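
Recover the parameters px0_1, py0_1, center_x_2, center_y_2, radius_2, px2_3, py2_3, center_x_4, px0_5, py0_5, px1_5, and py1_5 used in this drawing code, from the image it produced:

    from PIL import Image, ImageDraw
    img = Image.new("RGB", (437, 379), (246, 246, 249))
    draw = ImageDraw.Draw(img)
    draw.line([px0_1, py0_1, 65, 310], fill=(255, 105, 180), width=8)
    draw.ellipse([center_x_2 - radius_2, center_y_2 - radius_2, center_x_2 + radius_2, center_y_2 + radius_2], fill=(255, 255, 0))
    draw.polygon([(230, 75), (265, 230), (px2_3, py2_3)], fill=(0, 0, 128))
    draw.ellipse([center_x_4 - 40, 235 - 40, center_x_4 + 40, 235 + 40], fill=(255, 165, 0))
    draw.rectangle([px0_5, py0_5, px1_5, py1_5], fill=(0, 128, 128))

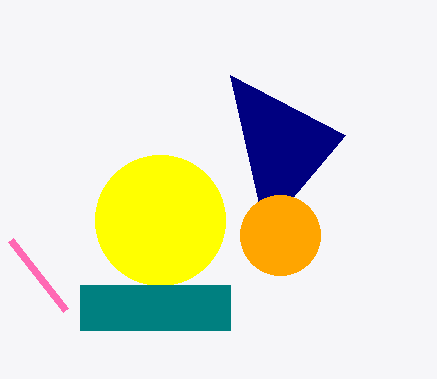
px0_1 = 10; py0_1 = 240; center_x_2 = 160; center_y_2 = 220; radius_2 = 65; px2_3 = 345; py2_3 = 135; center_x_4 = 280; px0_5 = 80; py0_5 = 285; px1_5 = 230; py1_5 = 330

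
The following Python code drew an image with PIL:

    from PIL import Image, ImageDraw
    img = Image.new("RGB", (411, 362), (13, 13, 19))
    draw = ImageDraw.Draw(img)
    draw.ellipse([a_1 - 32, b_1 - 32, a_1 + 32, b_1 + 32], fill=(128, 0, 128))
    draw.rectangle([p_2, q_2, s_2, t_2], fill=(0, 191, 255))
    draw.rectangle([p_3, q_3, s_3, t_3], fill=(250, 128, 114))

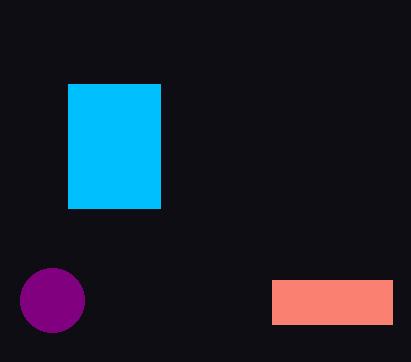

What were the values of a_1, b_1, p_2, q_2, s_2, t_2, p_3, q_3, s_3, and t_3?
a_1 = 52, b_1 = 300, p_2 = 68, q_2 = 84, s_2 = 160, t_2 = 208, p_3 = 272, q_3 = 280, s_3 = 392, t_3 = 324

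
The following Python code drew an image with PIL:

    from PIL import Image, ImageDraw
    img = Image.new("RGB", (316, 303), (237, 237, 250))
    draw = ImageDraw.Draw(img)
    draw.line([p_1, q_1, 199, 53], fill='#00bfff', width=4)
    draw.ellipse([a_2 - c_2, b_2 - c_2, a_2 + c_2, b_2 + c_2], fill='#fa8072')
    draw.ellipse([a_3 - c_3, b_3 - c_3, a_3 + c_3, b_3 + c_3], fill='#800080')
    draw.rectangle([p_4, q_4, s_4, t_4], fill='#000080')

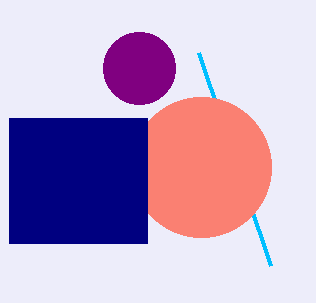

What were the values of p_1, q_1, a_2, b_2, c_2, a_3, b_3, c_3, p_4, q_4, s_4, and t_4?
p_1 = 271, q_1 = 266, a_2 = 201, b_2 = 167, c_2 = 70, a_3 = 139, b_3 = 68, c_3 = 36, p_4 = 9, q_4 = 118, s_4 = 147, t_4 = 243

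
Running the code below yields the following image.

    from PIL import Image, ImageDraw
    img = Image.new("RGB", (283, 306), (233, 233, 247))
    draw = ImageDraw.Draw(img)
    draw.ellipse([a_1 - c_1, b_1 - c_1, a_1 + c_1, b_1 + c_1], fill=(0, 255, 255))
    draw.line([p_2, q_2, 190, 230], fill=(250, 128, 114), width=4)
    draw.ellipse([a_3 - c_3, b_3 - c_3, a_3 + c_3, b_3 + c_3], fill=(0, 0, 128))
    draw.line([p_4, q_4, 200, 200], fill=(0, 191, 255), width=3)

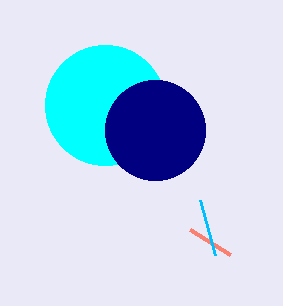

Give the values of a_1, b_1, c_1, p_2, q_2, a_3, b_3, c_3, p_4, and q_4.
a_1 = 105; b_1 = 105; c_1 = 60; p_2 = 230; q_2 = 255; a_3 = 155; b_3 = 130; c_3 = 50; p_4 = 215; q_4 = 255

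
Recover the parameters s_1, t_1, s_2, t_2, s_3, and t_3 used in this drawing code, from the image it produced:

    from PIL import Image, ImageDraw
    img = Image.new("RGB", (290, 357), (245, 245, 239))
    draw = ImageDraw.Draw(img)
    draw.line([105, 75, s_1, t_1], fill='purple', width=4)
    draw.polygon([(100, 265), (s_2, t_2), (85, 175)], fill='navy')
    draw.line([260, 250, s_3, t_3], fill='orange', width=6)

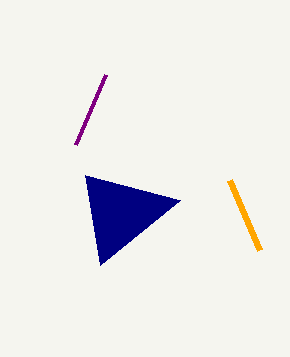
s_1 = 75; t_1 = 145; s_2 = 180; t_2 = 200; s_3 = 230; t_3 = 180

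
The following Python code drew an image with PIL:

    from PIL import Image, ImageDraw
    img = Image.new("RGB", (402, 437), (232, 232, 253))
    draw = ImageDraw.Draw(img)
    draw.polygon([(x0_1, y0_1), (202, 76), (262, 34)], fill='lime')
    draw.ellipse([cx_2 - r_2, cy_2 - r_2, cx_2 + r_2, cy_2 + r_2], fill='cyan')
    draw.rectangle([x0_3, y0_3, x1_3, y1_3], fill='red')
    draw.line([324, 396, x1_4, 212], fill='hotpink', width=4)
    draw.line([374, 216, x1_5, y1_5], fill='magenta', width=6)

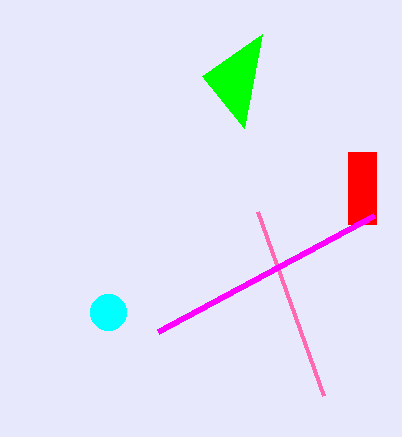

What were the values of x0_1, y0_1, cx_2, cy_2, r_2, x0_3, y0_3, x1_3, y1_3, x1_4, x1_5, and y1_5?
x0_1 = 244
y0_1 = 128
cx_2 = 108
cy_2 = 312
r_2 = 18
x0_3 = 348
y0_3 = 152
x1_3 = 376
y1_3 = 224
x1_4 = 258
x1_5 = 158
y1_5 = 332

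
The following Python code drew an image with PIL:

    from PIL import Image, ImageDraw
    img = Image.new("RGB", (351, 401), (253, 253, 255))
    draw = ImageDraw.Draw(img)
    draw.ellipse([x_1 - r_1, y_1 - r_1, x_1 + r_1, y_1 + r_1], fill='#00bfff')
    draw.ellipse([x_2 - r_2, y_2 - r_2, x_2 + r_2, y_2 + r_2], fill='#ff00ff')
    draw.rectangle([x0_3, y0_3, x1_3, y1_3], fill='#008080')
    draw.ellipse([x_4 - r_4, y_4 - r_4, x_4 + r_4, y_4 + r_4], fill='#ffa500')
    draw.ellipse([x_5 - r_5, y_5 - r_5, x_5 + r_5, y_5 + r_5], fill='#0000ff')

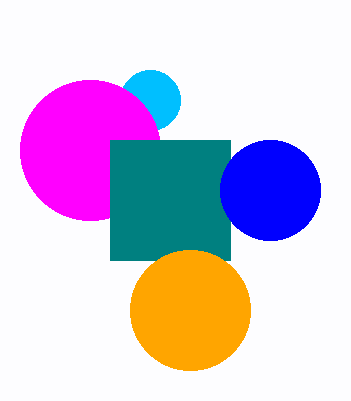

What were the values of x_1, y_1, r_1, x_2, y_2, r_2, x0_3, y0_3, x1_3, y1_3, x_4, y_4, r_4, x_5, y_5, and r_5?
x_1 = 150
y_1 = 100
r_1 = 30
x_2 = 90
y_2 = 150
r_2 = 70
x0_3 = 110
y0_3 = 140
x1_3 = 230
y1_3 = 260
x_4 = 190
y_4 = 310
r_4 = 60
x_5 = 270
y_5 = 190
r_5 = 50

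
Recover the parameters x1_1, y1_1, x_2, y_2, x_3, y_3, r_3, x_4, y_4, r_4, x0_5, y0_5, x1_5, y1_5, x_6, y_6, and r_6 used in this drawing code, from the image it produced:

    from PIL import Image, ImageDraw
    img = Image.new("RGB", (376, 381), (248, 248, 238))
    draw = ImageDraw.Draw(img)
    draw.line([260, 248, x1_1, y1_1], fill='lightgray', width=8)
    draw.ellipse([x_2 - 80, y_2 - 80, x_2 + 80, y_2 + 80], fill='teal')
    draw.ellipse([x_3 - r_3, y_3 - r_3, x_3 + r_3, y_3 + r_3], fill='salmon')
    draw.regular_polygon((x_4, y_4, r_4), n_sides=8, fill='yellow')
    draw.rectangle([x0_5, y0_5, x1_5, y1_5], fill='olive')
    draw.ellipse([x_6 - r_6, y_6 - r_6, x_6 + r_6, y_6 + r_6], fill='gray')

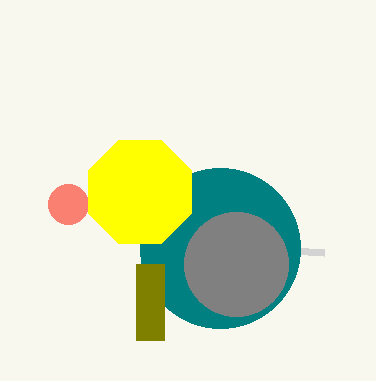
x1_1 = 324
y1_1 = 252
x_2 = 220
y_2 = 248
x_3 = 68
y_3 = 204
r_3 = 20
x_4 = 140
y_4 = 192
r_4 = 56
x0_5 = 136
y0_5 = 264
x1_5 = 164
y1_5 = 340
x_6 = 236
y_6 = 264
r_6 = 52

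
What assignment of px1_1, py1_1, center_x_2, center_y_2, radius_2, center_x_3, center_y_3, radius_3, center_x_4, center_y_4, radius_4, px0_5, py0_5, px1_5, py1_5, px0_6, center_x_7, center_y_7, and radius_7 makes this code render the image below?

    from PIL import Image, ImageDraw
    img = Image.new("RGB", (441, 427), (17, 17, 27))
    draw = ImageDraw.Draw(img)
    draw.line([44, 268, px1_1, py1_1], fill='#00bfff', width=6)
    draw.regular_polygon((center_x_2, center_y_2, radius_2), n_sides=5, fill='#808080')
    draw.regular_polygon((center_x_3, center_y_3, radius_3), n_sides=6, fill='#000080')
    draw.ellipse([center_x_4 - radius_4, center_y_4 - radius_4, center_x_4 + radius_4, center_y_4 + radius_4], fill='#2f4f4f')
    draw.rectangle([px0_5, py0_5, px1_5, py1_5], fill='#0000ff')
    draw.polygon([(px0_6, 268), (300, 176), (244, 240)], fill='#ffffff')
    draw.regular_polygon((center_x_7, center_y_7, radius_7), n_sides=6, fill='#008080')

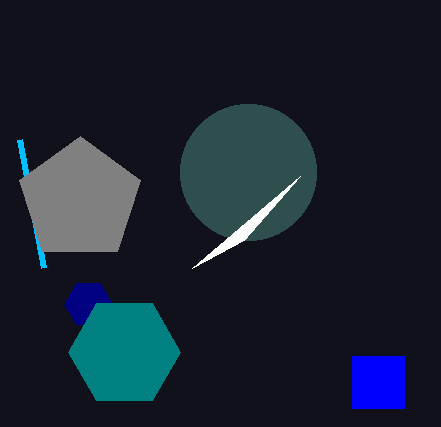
px1_1 = 20, py1_1 = 140, center_x_2 = 80, center_y_2 = 200, radius_2 = 64, center_x_3 = 88, center_y_3 = 304, radius_3 = 24, center_x_4 = 248, center_y_4 = 172, radius_4 = 68, px0_5 = 352, py0_5 = 356, px1_5 = 404, py1_5 = 408, px0_6 = 192, center_x_7 = 124, center_y_7 = 352, radius_7 = 56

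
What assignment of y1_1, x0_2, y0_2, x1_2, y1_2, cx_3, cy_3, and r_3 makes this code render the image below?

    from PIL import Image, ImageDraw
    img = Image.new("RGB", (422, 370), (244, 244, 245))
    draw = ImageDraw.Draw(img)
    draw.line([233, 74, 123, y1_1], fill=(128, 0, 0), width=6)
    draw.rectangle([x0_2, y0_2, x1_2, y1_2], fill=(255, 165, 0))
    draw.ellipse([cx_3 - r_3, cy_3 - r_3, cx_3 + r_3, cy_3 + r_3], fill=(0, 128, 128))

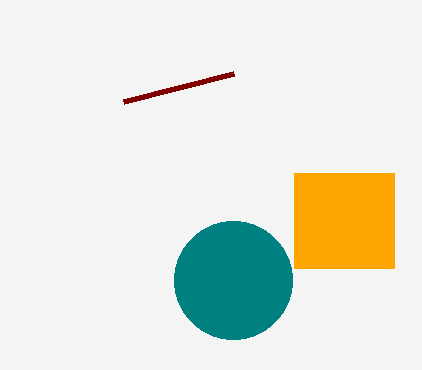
y1_1 = 102
x0_2 = 294
y0_2 = 173
x1_2 = 394
y1_2 = 268
cx_3 = 233
cy_3 = 280
r_3 = 59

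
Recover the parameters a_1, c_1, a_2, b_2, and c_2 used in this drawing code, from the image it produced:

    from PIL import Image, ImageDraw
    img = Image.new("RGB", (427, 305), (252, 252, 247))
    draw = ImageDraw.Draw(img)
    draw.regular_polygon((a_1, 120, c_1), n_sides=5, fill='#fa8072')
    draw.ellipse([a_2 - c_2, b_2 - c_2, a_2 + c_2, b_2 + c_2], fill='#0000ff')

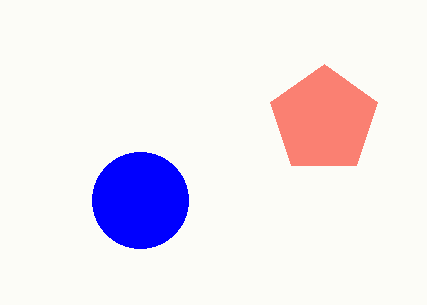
a_1 = 324
c_1 = 56
a_2 = 140
b_2 = 200
c_2 = 48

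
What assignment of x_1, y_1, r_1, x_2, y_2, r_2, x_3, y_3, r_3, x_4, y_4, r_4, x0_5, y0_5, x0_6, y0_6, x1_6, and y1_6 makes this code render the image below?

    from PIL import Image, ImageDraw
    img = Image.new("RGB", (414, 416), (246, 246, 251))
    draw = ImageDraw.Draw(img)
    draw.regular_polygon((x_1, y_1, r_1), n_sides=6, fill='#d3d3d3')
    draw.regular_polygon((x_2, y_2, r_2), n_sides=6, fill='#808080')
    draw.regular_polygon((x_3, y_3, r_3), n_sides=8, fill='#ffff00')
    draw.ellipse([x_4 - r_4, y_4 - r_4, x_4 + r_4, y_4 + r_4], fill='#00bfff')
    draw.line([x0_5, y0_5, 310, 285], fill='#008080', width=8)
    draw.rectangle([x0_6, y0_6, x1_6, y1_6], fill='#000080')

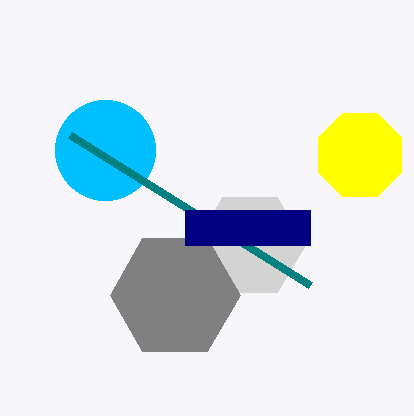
x_1 = 250
y_1 = 245
r_1 = 55
x_2 = 175
y_2 = 295
r_2 = 65
x_3 = 360
y_3 = 155
r_3 = 45
x_4 = 105
y_4 = 150
r_4 = 50
x0_5 = 70
y0_5 = 135
x0_6 = 185
y0_6 = 210
x1_6 = 310
y1_6 = 245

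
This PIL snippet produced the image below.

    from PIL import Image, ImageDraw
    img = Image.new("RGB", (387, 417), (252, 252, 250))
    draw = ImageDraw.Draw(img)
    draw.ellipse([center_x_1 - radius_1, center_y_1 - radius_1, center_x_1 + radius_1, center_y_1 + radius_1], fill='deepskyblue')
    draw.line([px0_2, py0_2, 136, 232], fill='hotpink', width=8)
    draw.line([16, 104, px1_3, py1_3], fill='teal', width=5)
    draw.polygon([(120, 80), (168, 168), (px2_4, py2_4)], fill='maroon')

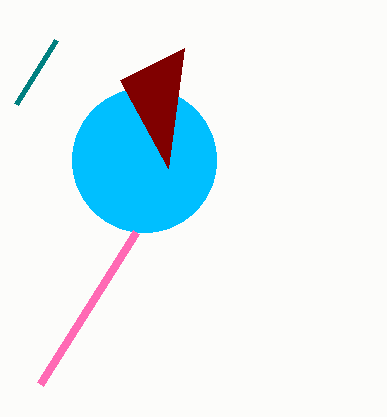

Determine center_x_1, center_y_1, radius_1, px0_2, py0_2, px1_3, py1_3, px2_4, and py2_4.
center_x_1 = 144; center_y_1 = 160; radius_1 = 72; px0_2 = 40; py0_2 = 384; px1_3 = 56; py1_3 = 40; px2_4 = 184; py2_4 = 48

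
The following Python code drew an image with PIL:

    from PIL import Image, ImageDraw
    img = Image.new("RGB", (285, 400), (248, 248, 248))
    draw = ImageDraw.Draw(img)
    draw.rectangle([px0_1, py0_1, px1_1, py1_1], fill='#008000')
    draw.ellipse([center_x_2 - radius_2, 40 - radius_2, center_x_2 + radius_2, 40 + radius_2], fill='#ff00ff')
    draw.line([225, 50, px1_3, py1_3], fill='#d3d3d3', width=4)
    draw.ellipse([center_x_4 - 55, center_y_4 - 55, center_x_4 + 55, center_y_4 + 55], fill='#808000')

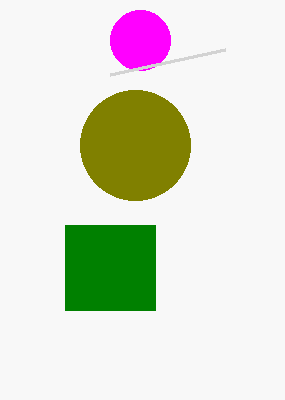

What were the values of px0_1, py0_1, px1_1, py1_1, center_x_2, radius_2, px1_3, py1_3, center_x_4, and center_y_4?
px0_1 = 65
py0_1 = 225
px1_1 = 155
py1_1 = 310
center_x_2 = 140
radius_2 = 30
px1_3 = 110
py1_3 = 75
center_x_4 = 135
center_y_4 = 145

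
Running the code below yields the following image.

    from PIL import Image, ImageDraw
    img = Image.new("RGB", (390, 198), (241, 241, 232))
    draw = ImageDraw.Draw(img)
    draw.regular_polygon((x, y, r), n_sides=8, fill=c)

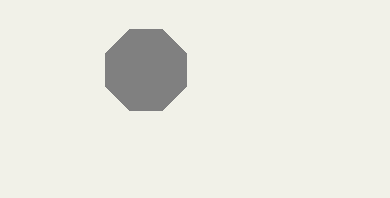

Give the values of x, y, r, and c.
x = 146, y = 70, r = 44, c = 'gray'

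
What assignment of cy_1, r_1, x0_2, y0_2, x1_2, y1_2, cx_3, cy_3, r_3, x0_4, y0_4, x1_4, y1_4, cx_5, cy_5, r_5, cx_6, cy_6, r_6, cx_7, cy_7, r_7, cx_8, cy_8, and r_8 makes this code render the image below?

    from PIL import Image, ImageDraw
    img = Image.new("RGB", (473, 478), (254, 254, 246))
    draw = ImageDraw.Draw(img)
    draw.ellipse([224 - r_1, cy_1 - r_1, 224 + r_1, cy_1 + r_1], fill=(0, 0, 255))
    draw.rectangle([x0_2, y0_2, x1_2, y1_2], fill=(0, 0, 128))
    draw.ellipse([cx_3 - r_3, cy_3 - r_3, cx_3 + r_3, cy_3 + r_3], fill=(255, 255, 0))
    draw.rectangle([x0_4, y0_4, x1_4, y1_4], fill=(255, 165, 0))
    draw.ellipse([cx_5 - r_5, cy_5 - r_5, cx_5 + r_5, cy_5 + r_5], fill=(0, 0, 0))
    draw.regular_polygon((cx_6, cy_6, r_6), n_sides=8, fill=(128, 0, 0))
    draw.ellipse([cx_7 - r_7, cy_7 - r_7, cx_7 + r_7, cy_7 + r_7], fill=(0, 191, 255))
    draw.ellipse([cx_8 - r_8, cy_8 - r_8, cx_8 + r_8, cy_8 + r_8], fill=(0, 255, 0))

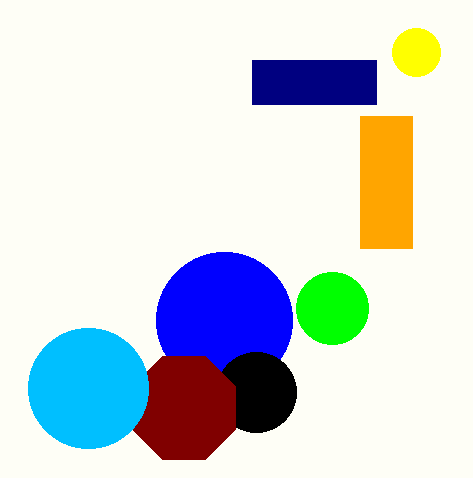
cy_1 = 320; r_1 = 68; x0_2 = 252; y0_2 = 60; x1_2 = 376; y1_2 = 104; cx_3 = 416; cy_3 = 52; r_3 = 24; x0_4 = 360; y0_4 = 116; x1_4 = 412; y1_4 = 248; cx_5 = 256; cy_5 = 392; r_5 = 40; cx_6 = 184; cy_6 = 408; r_6 = 56; cx_7 = 88; cy_7 = 388; r_7 = 60; cx_8 = 332; cy_8 = 308; r_8 = 36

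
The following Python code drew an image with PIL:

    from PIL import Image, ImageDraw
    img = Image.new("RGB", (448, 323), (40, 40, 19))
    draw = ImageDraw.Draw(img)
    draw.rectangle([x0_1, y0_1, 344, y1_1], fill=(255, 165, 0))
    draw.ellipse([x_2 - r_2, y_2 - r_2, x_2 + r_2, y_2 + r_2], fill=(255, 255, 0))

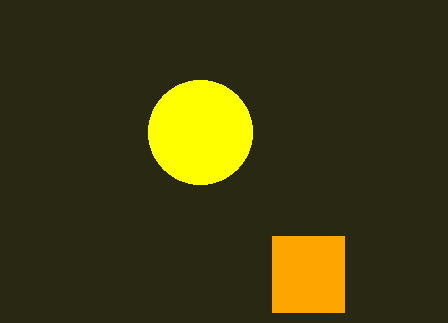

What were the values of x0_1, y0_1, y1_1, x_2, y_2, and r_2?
x0_1 = 272; y0_1 = 236; y1_1 = 312; x_2 = 200; y_2 = 132; r_2 = 52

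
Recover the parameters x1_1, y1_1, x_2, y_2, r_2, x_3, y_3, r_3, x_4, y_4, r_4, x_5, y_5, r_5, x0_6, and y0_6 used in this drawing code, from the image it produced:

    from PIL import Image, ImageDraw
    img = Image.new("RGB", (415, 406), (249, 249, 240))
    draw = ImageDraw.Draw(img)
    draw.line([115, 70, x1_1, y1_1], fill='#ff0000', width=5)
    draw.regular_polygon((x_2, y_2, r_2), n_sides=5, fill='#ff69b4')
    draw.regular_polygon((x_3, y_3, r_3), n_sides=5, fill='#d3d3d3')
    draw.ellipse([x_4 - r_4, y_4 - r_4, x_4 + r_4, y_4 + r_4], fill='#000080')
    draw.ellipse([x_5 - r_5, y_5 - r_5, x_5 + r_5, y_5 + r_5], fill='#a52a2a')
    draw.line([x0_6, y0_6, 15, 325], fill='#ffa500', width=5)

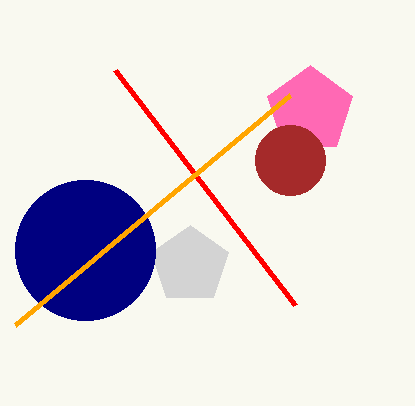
x1_1 = 295, y1_1 = 305, x_2 = 310, y_2 = 110, r_2 = 45, x_3 = 190, y_3 = 265, r_3 = 40, x_4 = 85, y_4 = 250, r_4 = 70, x_5 = 290, y_5 = 160, r_5 = 35, x0_6 = 290, y0_6 = 95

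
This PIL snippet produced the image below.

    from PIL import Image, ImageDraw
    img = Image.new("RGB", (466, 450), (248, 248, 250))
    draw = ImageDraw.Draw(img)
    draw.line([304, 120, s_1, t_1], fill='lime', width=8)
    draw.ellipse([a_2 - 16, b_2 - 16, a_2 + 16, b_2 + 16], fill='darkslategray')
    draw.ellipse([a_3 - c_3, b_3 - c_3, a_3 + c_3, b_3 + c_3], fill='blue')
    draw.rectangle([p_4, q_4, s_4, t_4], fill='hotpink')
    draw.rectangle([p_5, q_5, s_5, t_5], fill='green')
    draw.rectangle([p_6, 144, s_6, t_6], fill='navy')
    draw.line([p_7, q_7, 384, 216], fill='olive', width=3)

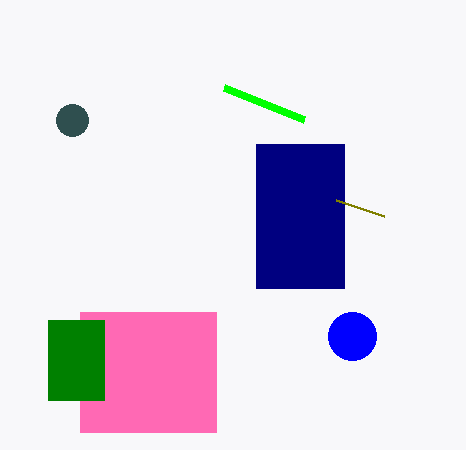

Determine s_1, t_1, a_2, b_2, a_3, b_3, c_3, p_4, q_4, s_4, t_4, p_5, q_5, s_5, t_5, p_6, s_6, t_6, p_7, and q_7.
s_1 = 224; t_1 = 88; a_2 = 72; b_2 = 120; a_3 = 352; b_3 = 336; c_3 = 24; p_4 = 80; q_4 = 312; s_4 = 216; t_4 = 432; p_5 = 48; q_5 = 320; s_5 = 104; t_5 = 400; p_6 = 256; s_6 = 344; t_6 = 288; p_7 = 336; q_7 = 200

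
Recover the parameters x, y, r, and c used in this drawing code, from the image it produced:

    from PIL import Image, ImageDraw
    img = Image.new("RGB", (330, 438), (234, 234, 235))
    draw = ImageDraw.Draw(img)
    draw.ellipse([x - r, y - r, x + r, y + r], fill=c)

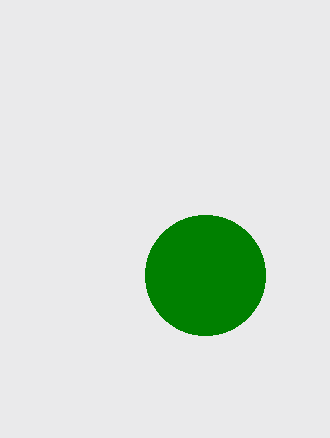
x = 205, y = 275, r = 60, c = 'green'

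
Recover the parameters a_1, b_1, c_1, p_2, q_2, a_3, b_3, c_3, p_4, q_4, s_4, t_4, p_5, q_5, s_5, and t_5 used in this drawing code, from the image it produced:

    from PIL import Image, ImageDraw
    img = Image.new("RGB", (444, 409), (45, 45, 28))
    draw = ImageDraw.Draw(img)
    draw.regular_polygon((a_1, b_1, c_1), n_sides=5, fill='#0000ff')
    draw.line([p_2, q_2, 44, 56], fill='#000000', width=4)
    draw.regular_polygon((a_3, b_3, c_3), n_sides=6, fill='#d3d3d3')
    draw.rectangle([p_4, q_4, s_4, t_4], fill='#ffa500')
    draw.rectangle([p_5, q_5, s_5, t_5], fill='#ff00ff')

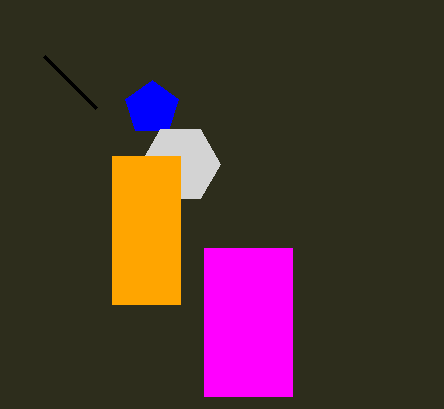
a_1 = 152; b_1 = 108; c_1 = 28; p_2 = 96; q_2 = 108; a_3 = 180; b_3 = 164; c_3 = 40; p_4 = 112; q_4 = 156; s_4 = 180; t_4 = 304; p_5 = 204; q_5 = 248; s_5 = 292; t_5 = 396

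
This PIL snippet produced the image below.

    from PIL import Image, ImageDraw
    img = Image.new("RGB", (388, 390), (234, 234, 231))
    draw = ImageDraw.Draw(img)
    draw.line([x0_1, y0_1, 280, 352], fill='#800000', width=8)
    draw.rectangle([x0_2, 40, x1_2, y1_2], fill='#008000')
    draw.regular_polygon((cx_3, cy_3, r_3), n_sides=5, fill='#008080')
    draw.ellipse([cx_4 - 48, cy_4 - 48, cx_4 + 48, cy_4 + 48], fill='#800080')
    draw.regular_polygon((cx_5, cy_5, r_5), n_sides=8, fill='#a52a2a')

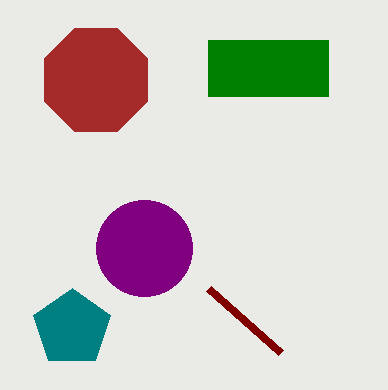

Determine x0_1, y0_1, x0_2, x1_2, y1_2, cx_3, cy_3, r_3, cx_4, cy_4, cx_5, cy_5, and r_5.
x0_1 = 208; y0_1 = 288; x0_2 = 208; x1_2 = 328; y1_2 = 96; cx_3 = 72; cy_3 = 328; r_3 = 40; cx_4 = 144; cy_4 = 248; cx_5 = 96; cy_5 = 80; r_5 = 56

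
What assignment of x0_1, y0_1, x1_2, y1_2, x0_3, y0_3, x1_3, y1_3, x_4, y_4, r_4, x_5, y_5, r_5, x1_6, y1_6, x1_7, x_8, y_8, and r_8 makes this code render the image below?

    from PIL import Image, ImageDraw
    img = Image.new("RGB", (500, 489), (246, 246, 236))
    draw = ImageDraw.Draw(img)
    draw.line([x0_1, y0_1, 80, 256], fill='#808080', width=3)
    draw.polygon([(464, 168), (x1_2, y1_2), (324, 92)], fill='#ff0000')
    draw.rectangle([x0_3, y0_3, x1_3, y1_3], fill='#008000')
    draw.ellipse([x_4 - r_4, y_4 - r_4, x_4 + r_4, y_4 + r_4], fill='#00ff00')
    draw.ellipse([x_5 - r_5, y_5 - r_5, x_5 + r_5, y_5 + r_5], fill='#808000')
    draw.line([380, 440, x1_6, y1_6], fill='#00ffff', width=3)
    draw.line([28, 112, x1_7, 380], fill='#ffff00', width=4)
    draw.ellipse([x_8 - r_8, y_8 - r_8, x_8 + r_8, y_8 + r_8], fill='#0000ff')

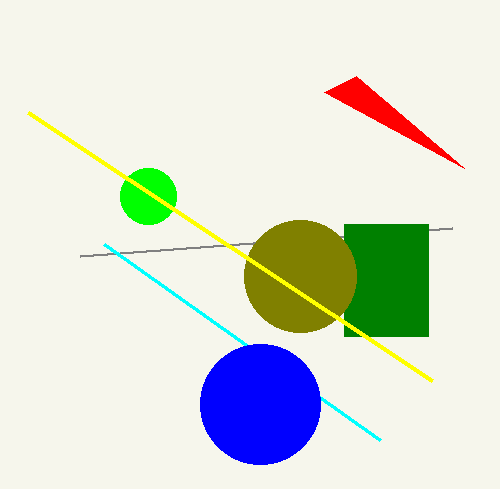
x0_1 = 452; y0_1 = 228; x1_2 = 356; y1_2 = 76; x0_3 = 344; y0_3 = 224; x1_3 = 428; y1_3 = 336; x_4 = 148; y_4 = 196; r_4 = 28; x_5 = 300; y_5 = 276; r_5 = 56; x1_6 = 104; y1_6 = 244; x1_7 = 432; x_8 = 260; y_8 = 404; r_8 = 60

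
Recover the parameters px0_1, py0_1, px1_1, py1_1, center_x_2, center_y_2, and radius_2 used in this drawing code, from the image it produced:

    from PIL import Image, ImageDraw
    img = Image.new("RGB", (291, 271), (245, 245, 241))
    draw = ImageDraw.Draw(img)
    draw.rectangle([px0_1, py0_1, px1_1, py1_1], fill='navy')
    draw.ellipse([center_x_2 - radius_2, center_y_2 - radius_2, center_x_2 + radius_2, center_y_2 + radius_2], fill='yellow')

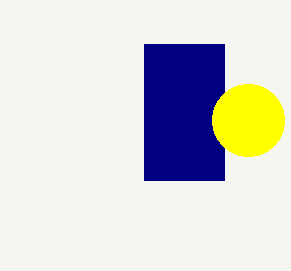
px0_1 = 144
py0_1 = 44
px1_1 = 224
py1_1 = 180
center_x_2 = 248
center_y_2 = 120
radius_2 = 36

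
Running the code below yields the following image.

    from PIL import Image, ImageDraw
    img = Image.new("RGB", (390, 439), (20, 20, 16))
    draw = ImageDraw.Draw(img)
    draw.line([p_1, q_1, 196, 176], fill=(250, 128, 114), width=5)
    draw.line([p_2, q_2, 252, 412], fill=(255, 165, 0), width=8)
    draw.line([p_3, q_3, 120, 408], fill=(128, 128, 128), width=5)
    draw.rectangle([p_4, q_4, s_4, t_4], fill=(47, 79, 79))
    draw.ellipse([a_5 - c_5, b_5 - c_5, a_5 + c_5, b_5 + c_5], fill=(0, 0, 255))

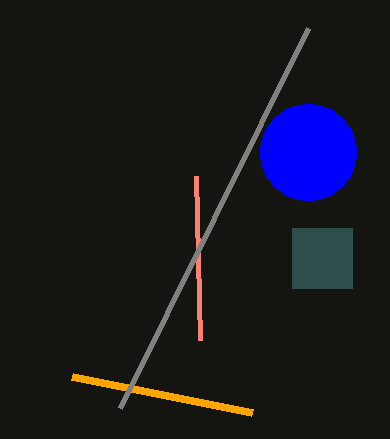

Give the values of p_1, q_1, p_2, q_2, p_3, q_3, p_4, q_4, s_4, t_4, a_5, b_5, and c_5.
p_1 = 200
q_1 = 340
p_2 = 72
q_2 = 376
p_3 = 308
q_3 = 28
p_4 = 292
q_4 = 228
s_4 = 352
t_4 = 288
a_5 = 308
b_5 = 152
c_5 = 48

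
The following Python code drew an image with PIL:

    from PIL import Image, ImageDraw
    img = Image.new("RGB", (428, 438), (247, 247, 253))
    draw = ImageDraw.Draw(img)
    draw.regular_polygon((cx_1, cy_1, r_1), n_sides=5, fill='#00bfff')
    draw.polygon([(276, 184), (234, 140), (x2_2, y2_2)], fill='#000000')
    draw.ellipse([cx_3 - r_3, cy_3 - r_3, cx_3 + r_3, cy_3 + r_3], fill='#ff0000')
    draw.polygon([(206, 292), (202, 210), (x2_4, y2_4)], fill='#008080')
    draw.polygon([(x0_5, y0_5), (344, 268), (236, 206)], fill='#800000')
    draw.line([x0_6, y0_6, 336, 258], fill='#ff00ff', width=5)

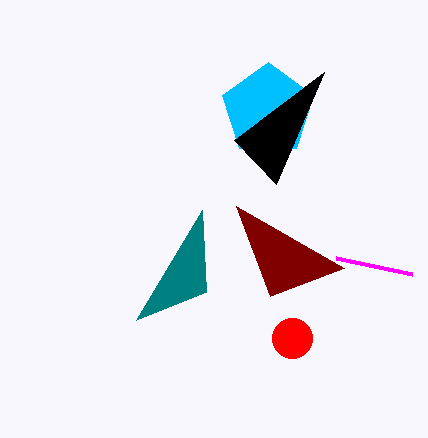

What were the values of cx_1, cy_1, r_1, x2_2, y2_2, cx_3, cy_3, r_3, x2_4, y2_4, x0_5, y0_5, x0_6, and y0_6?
cx_1 = 268, cy_1 = 110, r_1 = 48, x2_2 = 324, y2_2 = 72, cx_3 = 292, cy_3 = 338, r_3 = 20, x2_4 = 136, y2_4 = 320, x0_5 = 270, y0_5 = 296, x0_6 = 412, y0_6 = 274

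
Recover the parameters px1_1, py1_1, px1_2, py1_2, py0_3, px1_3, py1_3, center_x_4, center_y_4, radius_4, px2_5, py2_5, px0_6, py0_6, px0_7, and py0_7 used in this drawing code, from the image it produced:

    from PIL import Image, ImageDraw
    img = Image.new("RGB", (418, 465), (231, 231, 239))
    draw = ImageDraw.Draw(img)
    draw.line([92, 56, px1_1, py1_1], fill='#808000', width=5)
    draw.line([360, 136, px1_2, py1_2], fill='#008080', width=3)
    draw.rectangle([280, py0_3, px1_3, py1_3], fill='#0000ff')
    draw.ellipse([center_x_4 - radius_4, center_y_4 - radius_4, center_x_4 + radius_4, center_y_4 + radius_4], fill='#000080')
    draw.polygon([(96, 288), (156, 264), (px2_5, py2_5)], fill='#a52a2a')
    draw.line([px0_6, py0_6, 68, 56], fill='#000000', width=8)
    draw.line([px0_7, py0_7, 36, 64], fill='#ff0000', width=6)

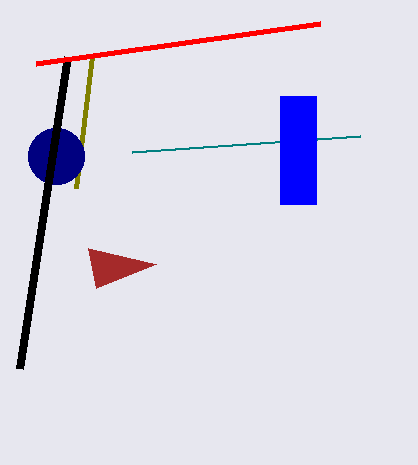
px1_1 = 76, py1_1 = 188, px1_2 = 132, py1_2 = 152, py0_3 = 96, px1_3 = 316, py1_3 = 204, center_x_4 = 56, center_y_4 = 156, radius_4 = 28, px2_5 = 88, py2_5 = 248, px0_6 = 20, py0_6 = 368, px0_7 = 320, py0_7 = 24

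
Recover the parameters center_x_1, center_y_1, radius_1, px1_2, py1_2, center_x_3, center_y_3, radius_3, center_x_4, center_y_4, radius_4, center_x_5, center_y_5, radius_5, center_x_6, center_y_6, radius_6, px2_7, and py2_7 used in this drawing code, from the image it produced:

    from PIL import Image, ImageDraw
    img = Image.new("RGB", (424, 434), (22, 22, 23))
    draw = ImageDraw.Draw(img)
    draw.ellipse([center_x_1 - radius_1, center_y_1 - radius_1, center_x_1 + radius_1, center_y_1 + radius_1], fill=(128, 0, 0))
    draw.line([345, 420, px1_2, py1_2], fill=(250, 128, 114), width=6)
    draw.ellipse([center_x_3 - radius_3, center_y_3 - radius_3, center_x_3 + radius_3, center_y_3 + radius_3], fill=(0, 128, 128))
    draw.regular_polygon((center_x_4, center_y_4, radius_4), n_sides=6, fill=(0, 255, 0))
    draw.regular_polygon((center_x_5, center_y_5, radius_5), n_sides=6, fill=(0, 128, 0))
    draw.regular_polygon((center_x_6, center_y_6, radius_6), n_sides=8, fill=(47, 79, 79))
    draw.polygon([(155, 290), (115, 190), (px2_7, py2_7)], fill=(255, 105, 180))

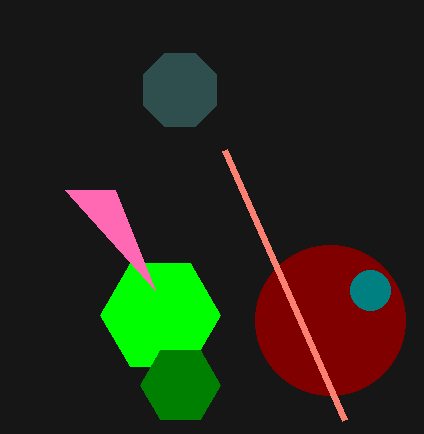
center_x_1 = 330, center_y_1 = 320, radius_1 = 75, px1_2 = 225, py1_2 = 150, center_x_3 = 370, center_y_3 = 290, radius_3 = 20, center_x_4 = 160, center_y_4 = 315, radius_4 = 60, center_x_5 = 180, center_y_5 = 385, radius_5 = 40, center_x_6 = 180, center_y_6 = 90, radius_6 = 40, px2_7 = 65, py2_7 = 190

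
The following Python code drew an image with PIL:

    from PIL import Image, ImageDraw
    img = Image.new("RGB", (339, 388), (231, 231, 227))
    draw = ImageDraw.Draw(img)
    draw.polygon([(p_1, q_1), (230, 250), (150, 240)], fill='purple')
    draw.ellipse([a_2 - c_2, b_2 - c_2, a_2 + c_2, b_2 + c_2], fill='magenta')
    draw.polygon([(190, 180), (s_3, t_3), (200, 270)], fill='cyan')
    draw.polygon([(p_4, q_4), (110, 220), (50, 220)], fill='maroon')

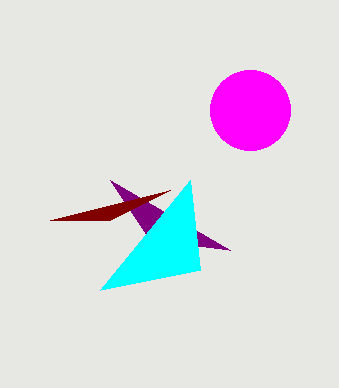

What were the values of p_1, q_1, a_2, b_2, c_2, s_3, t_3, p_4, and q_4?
p_1 = 110, q_1 = 180, a_2 = 250, b_2 = 110, c_2 = 40, s_3 = 100, t_3 = 290, p_4 = 170, q_4 = 190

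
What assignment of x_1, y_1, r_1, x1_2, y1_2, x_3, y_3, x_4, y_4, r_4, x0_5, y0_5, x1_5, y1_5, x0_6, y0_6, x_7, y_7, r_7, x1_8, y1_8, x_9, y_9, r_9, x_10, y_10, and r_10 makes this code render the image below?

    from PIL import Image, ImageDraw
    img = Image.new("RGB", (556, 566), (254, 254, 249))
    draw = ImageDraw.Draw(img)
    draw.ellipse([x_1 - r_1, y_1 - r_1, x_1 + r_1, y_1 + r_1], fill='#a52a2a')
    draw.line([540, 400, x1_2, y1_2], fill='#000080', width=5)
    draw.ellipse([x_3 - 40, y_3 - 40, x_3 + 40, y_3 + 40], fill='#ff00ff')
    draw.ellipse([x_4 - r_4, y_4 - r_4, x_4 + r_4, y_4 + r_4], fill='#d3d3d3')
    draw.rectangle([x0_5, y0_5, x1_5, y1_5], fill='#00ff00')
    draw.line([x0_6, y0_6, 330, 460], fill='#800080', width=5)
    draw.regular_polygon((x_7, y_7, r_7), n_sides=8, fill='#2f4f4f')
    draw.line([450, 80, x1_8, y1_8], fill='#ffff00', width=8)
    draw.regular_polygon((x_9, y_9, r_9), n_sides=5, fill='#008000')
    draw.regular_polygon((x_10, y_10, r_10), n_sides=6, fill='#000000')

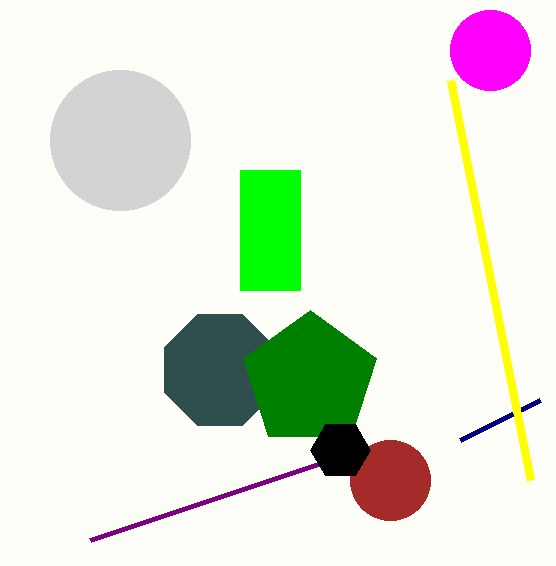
x_1 = 390
y_1 = 480
r_1 = 40
x1_2 = 460
y1_2 = 440
x_3 = 490
y_3 = 50
x_4 = 120
y_4 = 140
r_4 = 70
x0_5 = 240
y0_5 = 170
x1_5 = 300
y1_5 = 290
x0_6 = 90
y0_6 = 540
x_7 = 220
y_7 = 370
r_7 = 60
x1_8 = 530
y1_8 = 480
x_9 = 310
y_9 = 380
r_9 = 70
x_10 = 340
y_10 = 450
r_10 = 30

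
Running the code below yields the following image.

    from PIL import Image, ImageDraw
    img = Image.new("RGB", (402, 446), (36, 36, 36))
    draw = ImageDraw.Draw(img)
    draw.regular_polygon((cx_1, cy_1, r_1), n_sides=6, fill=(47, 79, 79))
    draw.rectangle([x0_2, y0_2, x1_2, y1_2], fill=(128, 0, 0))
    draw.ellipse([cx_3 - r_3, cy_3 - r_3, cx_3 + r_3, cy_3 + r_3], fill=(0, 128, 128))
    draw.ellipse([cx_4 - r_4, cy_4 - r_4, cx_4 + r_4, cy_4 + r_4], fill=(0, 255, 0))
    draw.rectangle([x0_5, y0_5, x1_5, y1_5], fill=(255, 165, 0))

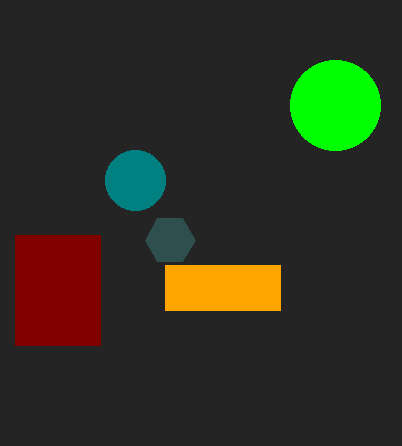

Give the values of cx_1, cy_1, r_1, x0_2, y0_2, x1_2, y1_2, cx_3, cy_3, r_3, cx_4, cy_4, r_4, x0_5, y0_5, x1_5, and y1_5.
cx_1 = 170
cy_1 = 240
r_1 = 25
x0_2 = 15
y0_2 = 235
x1_2 = 100
y1_2 = 345
cx_3 = 135
cy_3 = 180
r_3 = 30
cx_4 = 335
cy_4 = 105
r_4 = 45
x0_5 = 165
y0_5 = 265
x1_5 = 280
y1_5 = 310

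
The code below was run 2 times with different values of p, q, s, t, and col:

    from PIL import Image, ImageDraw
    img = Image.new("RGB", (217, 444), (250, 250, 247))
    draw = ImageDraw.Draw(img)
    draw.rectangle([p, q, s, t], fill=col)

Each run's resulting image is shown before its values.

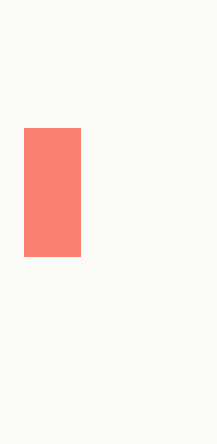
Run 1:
p = 24, q = 128, s = 80, t = 256, col = 'salmon'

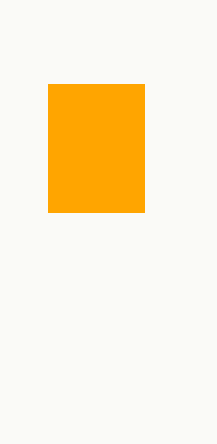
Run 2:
p = 48; q = 84; s = 144; t = 212; col = 'orange'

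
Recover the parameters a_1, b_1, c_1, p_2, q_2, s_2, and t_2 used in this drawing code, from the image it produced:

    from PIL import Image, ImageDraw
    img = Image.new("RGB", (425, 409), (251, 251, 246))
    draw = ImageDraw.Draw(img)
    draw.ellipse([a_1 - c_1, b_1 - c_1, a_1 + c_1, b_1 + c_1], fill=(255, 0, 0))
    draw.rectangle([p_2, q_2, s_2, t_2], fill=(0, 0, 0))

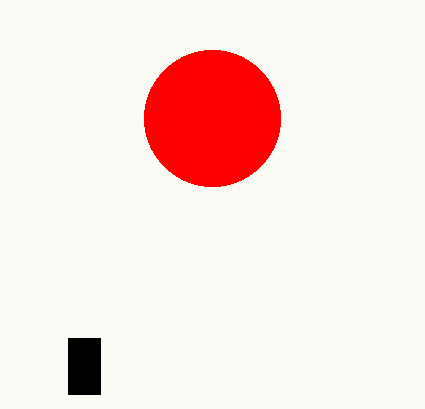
a_1 = 212; b_1 = 118; c_1 = 68; p_2 = 68; q_2 = 338; s_2 = 100; t_2 = 394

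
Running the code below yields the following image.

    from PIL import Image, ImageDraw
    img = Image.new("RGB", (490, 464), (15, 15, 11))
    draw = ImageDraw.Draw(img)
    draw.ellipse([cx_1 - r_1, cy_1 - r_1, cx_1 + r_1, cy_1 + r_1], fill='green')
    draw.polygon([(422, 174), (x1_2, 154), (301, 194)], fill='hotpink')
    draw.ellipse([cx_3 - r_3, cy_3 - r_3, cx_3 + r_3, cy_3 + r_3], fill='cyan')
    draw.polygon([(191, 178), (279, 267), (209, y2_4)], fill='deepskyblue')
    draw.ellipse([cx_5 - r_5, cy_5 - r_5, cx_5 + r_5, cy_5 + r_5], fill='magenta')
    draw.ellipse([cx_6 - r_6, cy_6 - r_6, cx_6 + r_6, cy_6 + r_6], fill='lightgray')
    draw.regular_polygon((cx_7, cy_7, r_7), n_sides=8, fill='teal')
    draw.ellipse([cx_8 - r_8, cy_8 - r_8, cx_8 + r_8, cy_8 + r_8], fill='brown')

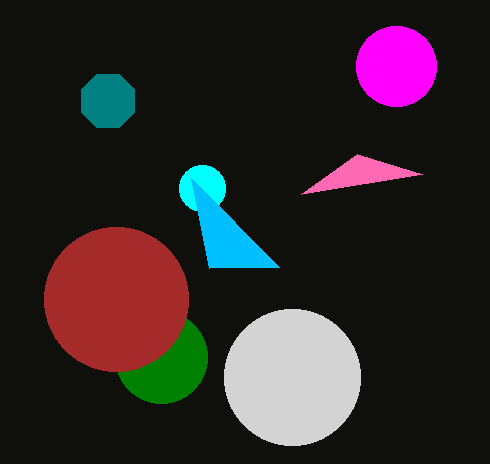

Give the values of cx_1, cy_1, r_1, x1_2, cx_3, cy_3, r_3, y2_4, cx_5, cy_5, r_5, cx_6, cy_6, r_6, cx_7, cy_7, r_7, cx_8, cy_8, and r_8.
cx_1 = 161, cy_1 = 357, r_1 = 46, x1_2 = 357, cx_3 = 202, cy_3 = 188, r_3 = 23, y2_4 = 268, cx_5 = 396, cy_5 = 66, r_5 = 40, cx_6 = 292, cy_6 = 377, r_6 = 68, cx_7 = 108, cy_7 = 101, r_7 = 29, cx_8 = 116, cy_8 = 299, r_8 = 72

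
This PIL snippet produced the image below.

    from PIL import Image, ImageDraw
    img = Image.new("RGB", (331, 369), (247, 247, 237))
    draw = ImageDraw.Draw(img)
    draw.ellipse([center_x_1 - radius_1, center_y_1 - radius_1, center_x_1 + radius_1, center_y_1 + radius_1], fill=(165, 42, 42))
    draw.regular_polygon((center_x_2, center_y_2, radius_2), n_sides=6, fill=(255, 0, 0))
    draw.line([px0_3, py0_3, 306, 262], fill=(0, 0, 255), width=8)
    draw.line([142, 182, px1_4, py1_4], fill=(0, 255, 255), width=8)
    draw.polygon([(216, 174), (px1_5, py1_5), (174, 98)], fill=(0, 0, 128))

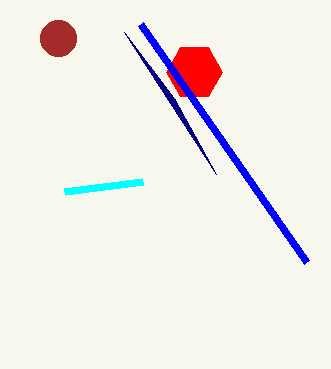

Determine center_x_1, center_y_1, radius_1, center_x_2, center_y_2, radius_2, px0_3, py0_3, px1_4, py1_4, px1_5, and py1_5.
center_x_1 = 58
center_y_1 = 38
radius_1 = 18
center_x_2 = 194
center_y_2 = 72
radius_2 = 28
px0_3 = 140
py0_3 = 24
px1_4 = 64
py1_4 = 192
px1_5 = 124
py1_5 = 32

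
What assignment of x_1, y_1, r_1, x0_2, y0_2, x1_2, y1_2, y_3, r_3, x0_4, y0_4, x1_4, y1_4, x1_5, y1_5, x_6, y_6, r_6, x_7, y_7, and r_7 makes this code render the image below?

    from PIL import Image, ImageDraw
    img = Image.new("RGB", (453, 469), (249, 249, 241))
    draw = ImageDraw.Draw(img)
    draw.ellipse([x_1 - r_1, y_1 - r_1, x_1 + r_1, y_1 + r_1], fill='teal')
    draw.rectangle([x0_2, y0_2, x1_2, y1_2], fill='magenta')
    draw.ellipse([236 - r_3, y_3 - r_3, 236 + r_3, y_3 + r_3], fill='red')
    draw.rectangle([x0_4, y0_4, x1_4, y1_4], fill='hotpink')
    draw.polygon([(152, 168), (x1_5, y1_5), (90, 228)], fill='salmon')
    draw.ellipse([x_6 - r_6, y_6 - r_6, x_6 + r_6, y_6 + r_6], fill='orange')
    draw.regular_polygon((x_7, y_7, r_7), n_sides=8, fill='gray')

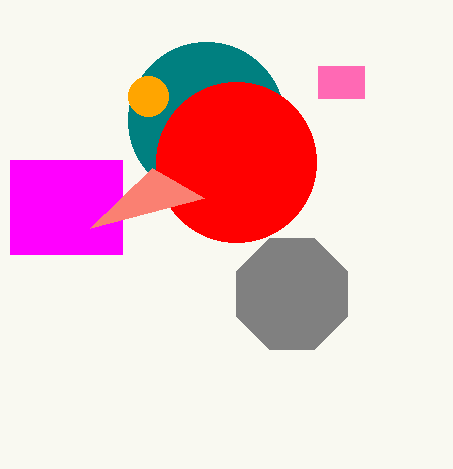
x_1 = 206, y_1 = 120, r_1 = 78, x0_2 = 10, y0_2 = 160, x1_2 = 122, y1_2 = 254, y_3 = 162, r_3 = 80, x0_4 = 318, y0_4 = 66, x1_4 = 364, y1_4 = 98, x1_5 = 204, y1_5 = 198, x_6 = 148, y_6 = 96, r_6 = 20, x_7 = 292, y_7 = 294, r_7 = 60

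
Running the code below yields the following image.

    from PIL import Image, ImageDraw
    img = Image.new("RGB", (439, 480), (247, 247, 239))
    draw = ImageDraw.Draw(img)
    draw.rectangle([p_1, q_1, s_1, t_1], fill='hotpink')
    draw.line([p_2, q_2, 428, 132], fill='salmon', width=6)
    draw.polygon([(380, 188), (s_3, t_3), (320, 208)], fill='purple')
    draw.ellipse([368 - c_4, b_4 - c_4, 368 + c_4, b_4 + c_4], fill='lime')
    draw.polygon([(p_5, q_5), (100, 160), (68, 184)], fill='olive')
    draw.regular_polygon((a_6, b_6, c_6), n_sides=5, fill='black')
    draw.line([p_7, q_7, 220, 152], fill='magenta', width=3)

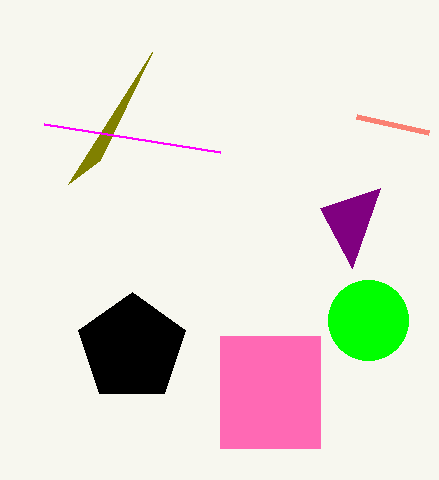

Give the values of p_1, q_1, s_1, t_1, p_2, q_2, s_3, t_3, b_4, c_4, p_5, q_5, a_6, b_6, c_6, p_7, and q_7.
p_1 = 220, q_1 = 336, s_1 = 320, t_1 = 448, p_2 = 356, q_2 = 116, s_3 = 352, t_3 = 268, b_4 = 320, c_4 = 40, p_5 = 152, q_5 = 52, a_6 = 132, b_6 = 348, c_6 = 56, p_7 = 44, q_7 = 124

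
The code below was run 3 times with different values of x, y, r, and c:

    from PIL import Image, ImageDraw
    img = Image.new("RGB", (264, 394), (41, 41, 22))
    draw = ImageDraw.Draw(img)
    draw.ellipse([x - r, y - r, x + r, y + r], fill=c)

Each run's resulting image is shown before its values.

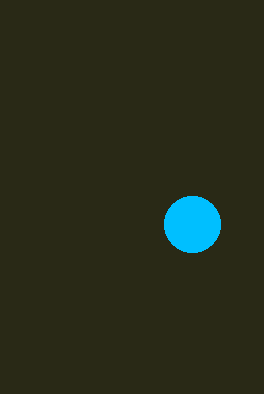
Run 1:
x = 192; y = 224; r = 28; c = 'deepskyblue'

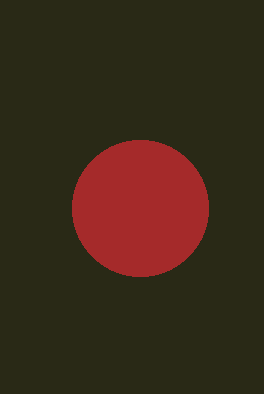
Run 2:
x = 140, y = 208, r = 68, c = 'brown'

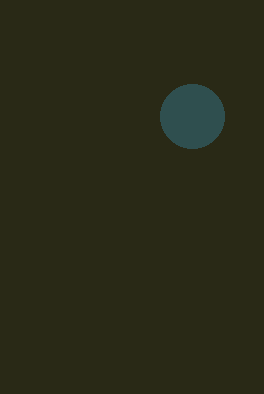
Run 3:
x = 192, y = 116, r = 32, c = 'darkslategray'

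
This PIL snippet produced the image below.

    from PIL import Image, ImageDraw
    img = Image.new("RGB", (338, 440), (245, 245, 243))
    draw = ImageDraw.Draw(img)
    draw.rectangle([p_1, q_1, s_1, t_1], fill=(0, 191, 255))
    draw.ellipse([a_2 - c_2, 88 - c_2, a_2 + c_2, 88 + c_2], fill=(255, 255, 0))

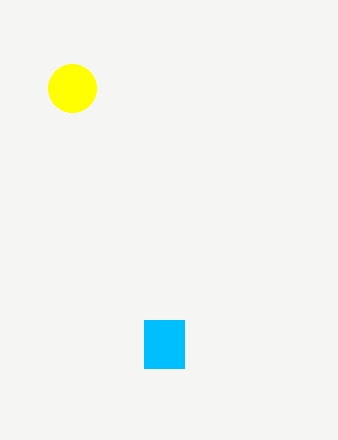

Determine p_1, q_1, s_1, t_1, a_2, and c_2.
p_1 = 144; q_1 = 320; s_1 = 184; t_1 = 368; a_2 = 72; c_2 = 24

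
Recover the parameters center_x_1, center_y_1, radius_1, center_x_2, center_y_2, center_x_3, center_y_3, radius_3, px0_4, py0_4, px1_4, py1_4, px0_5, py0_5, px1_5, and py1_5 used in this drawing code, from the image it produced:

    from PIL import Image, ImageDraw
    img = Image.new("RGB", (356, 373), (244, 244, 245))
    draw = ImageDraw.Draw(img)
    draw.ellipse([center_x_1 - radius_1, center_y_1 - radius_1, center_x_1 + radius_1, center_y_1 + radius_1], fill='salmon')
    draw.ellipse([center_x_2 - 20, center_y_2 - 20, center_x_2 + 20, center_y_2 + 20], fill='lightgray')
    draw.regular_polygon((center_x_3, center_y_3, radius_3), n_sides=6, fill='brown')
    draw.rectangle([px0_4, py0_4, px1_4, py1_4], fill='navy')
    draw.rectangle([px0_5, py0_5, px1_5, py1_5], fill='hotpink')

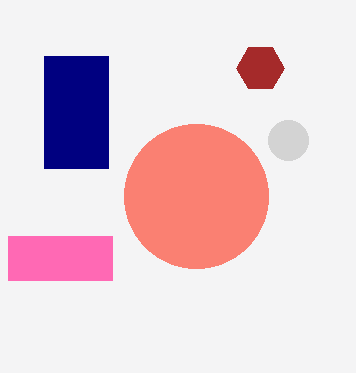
center_x_1 = 196
center_y_1 = 196
radius_1 = 72
center_x_2 = 288
center_y_2 = 140
center_x_3 = 260
center_y_3 = 68
radius_3 = 24
px0_4 = 44
py0_4 = 56
px1_4 = 108
py1_4 = 168
px0_5 = 8
py0_5 = 236
px1_5 = 112
py1_5 = 280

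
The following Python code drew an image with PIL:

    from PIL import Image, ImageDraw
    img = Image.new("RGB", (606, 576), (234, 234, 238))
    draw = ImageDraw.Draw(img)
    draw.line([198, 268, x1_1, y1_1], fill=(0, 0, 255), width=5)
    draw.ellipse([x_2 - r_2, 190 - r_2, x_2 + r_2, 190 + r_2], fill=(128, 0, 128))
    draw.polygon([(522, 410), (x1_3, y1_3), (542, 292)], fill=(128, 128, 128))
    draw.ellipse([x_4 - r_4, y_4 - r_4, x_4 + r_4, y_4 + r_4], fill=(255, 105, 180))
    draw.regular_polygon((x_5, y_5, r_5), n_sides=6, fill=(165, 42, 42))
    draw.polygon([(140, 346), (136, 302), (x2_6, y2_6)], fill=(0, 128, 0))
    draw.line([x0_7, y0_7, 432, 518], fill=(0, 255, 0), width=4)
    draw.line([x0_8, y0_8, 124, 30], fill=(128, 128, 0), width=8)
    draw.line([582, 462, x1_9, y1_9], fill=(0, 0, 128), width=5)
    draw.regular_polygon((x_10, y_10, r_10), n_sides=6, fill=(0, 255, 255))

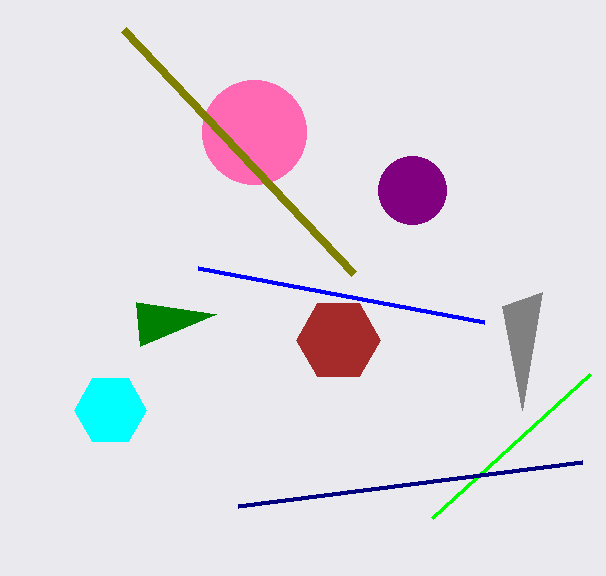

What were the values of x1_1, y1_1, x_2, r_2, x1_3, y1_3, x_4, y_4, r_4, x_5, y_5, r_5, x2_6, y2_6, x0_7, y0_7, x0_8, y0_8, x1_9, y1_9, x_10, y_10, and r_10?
x1_1 = 484, y1_1 = 322, x_2 = 412, r_2 = 34, x1_3 = 502, y1_3 = 306, x_4 = 254, y_4 = 132, r_4 = 52, x_5 = 338, y_5 = 340, r_5 = 42, x2_6 = 216, y2_6 = 314, x0_7 = 590, y0_7 = 374, x0_8 = 354, y0_8 = 274, x1_9 = 238, y1_9 = 506, x_10 = 110, y_10 = 410, r_10 = 36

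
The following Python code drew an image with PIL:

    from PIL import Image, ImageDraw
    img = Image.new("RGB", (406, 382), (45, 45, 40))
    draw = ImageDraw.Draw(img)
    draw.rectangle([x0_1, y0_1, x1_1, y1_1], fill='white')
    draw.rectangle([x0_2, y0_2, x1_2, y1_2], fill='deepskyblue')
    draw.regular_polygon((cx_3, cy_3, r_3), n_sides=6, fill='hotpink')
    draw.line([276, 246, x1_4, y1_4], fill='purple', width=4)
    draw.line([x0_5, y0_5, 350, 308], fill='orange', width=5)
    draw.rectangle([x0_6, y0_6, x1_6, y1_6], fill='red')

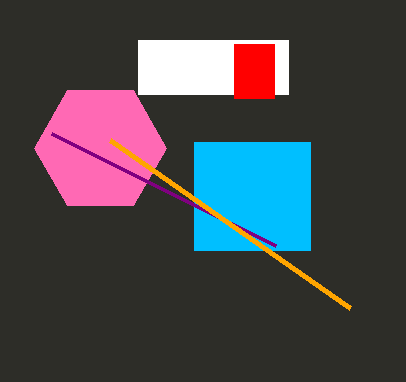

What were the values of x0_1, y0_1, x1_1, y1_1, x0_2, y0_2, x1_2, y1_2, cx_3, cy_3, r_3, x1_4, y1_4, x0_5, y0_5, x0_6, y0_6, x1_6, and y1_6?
x0_1 = 138; y0_1 = 40; x1_1 = 288; y1_1 = 94; x0_2 = 194; y0_2 = 142; x1_2 = 310; y1_2 = 250; cx_3 = 100; cy_3 = 148; r_3 = 66; x1_4 = 52; y1_4 = 134; x0_5 = 110; y0_5 = 140; x0_6 = 234; y0_6 = 44; x1_6 = 274; y1_6 = 98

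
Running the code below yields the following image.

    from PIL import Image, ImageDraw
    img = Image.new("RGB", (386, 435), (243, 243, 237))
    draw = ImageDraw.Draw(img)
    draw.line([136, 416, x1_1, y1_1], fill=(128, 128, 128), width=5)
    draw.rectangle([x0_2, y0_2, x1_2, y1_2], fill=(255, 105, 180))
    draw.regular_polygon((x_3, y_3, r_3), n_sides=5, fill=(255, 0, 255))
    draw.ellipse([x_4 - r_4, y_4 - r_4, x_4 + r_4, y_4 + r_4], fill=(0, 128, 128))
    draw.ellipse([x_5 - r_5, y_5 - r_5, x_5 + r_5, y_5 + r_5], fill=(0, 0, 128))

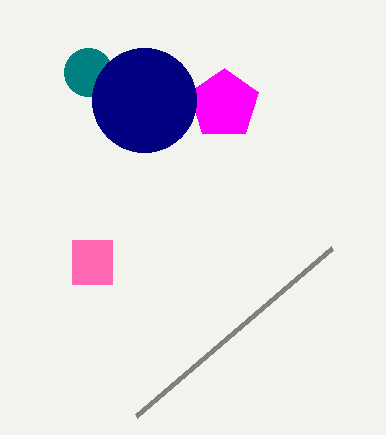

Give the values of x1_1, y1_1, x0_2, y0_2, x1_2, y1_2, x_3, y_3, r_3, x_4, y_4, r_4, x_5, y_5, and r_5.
x1_1 = 332, y1_1 = 248, x0_2 = 72, y0_2 = 240, x1_2 = 112, y1_2 = 284, x_3 = 224, y_3 = 104, r_3 = 36, x_4 = 88, y_4 = 72, r_4 = 24, x_5 = 144, y_5 = 100, r_5 = 52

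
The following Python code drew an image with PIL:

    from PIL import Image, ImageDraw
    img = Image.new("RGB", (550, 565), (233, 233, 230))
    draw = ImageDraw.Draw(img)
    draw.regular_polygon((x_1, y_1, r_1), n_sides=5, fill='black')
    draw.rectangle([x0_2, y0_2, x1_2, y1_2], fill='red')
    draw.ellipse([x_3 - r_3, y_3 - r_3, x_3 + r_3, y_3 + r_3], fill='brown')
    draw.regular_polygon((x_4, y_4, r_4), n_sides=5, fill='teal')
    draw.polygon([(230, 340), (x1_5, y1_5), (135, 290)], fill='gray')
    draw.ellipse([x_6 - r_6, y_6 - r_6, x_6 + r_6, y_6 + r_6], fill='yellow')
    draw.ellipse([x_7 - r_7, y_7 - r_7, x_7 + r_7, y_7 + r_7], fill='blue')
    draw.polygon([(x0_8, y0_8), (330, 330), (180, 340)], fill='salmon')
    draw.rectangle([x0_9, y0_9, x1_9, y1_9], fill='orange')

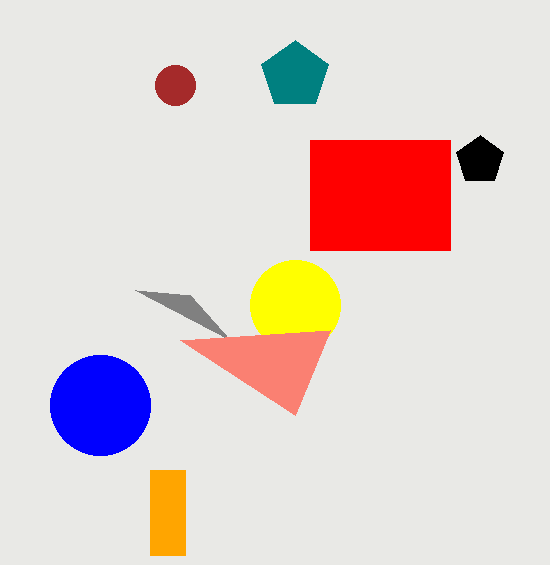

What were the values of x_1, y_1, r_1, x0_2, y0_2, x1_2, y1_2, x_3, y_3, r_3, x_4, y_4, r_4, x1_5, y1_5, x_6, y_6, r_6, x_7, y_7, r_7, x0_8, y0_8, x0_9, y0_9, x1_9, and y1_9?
x_1 = 480
y_1 = 160
r_1 = 25
x0_2 = 310
y0_2 = 140
x1_2 = 450
y1_2 = 250
x_3 = 175
y_3 = 85
r_3 = 20
x_4 = 295
y_4 = 75
r_4 = 35
x1_5 = 190
y1_5 = 295
x_6 = 295
y_6 = 305
r_6 = 45
x_7 = 100
y_7 = 405
r_7 = 50
x0_8 = 295
y0_8 = 415
x0_9 = 150
y0_9 = 470
x1_9 = 185
y1_9 = 555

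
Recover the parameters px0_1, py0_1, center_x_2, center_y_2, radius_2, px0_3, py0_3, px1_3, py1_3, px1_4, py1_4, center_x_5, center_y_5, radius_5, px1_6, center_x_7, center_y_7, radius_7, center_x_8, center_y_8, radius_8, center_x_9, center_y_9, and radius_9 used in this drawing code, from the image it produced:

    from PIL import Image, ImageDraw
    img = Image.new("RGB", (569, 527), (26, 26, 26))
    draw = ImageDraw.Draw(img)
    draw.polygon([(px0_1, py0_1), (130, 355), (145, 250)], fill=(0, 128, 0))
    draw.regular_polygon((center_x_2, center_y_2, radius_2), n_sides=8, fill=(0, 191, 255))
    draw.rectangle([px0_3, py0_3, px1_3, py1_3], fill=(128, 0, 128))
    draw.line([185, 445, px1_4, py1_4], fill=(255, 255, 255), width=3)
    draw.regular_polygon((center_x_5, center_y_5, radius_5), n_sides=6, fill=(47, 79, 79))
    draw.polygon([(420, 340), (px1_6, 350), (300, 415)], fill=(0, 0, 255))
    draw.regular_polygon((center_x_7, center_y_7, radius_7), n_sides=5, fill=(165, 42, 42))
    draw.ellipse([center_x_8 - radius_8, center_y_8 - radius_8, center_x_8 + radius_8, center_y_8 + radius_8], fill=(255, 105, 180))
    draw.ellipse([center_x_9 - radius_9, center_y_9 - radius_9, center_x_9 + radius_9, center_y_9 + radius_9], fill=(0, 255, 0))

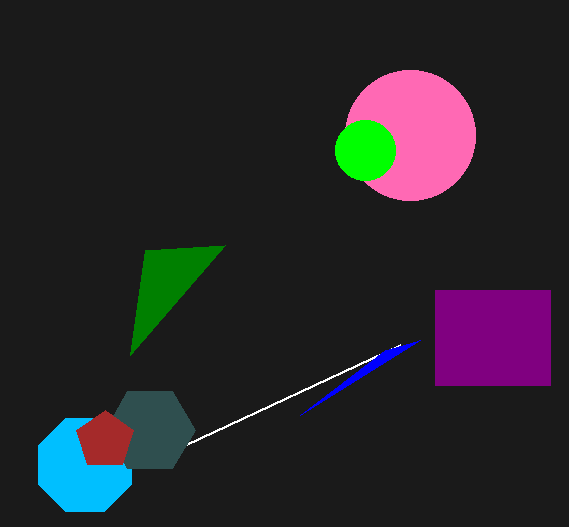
px0_1 = 225
py0_1 = 245
center_x_2 = 85
center_y_2 = 465
radius_2 = 50
px0_3 = 435
py0_3 = 290
px1_3 = 550
py1_3 = 385
px1_4 = 400
py1_4 = 345
center_x_5 = 150
center_y_5 = 430
radius_5 = 45
px1_6 = 385
center_x_7 = 105
center_y_7 = 440
radius_7 = 30
center_x_8 = 410
center_y_8 = 135
radius_8 = 65
center_x_9 = 365
center_y_9 = 150
radius_9 = 30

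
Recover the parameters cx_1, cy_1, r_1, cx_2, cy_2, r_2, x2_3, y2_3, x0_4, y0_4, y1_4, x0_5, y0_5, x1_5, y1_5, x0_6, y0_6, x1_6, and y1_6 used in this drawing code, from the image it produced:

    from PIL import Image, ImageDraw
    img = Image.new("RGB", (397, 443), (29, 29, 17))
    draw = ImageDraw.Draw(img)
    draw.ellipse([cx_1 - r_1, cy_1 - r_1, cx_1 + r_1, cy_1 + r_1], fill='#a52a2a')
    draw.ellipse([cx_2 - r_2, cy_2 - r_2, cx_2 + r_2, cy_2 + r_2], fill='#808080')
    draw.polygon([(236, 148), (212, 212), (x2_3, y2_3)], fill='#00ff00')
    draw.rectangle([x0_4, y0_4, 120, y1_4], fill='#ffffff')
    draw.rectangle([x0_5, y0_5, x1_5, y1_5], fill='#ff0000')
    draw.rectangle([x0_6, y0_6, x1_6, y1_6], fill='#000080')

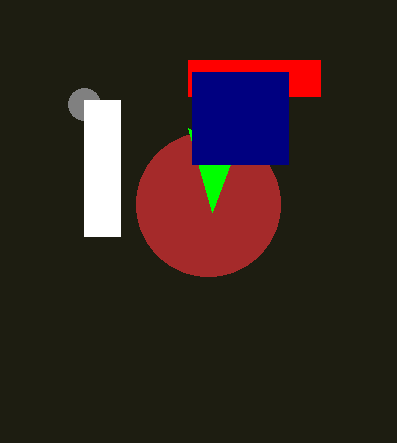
cx_1 = 208
cy_1 = 204
r_1 = 72
cx_2 = 84
cy_2 = 104
r_2 = 16
x2_3 = 188
y2_3 = 128
x0_4 = 84
y0_4 = 100
y1_4 = 236
x0_5 = 188
y0_5 = 60
x1_5 = 320
y1_5 = 96
x0_6 = 192
y0_6 = 72
x1_6 = 288
y1_6 = 164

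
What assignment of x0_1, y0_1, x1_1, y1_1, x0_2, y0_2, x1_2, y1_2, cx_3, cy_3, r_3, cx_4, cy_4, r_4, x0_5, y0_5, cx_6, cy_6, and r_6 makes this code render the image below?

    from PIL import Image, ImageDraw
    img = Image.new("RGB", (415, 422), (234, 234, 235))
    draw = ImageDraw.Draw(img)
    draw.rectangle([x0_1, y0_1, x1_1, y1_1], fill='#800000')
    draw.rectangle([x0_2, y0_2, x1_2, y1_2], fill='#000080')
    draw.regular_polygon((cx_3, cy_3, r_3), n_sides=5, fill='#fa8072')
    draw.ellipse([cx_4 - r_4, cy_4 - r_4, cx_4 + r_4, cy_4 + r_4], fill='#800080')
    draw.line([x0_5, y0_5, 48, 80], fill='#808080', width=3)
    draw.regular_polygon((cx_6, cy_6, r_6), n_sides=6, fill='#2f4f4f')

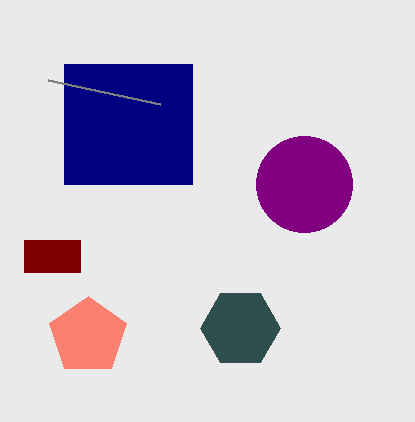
x0_1 = 24; y0_1 = 240; x1_1 = 80; y1_1 = 272; x0_2 = 64; y0_2 = 64; x1_2 = 192; y1_2 = 184; cx_3 = 88; cy_3 = 336; r_3 = 40; cx_4 = 304; cy_4 = 184; r_4 = 48; x0_5 = 160; y0_5 = 104; cx_6 = 240; cy_6 = 328; r_6 = 40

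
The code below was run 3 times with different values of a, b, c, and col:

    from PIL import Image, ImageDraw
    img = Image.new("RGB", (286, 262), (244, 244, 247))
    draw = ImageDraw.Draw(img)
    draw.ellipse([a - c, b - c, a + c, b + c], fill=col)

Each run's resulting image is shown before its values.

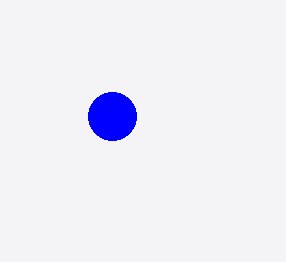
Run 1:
a = 112, b = 116, c = 24, col = 'blue'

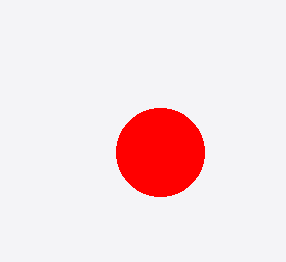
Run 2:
a = 160; b = 152; c = 44; col = 'red'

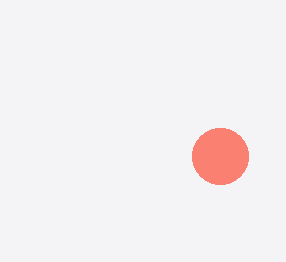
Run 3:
a = 220
b = 156
c = 28
col = 'salmon'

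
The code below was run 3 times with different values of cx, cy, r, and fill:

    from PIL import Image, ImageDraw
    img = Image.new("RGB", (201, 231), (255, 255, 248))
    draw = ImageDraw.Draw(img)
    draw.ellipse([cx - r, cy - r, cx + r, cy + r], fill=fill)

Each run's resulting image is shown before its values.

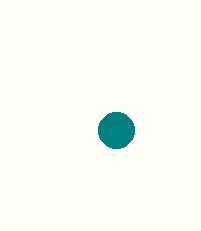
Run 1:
cx = 116
cy = 130
r = 18
fill = 'teal'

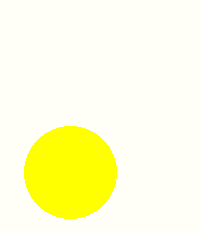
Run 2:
cx = 70; cy = 172; r = 46; fill = 'yellow'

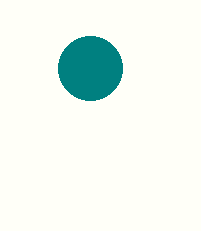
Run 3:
cx = 90; cy = 68; r = 32; fill = 'teal'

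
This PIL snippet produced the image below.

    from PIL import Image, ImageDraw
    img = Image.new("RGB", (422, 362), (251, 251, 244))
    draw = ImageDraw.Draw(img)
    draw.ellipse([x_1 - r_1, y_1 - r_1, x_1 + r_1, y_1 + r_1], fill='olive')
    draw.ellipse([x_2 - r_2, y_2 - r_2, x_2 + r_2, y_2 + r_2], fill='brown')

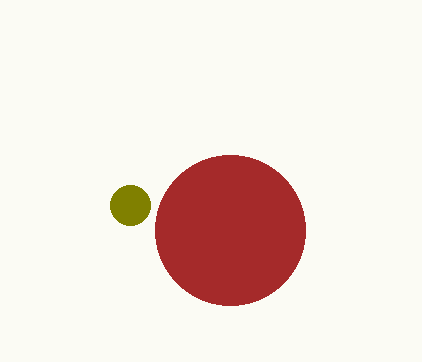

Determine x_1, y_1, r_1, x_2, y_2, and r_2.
x_1 = 130
y_1 = 205
r_1 = 20
x_2 = 230
y_2 = 230
r_2 = 75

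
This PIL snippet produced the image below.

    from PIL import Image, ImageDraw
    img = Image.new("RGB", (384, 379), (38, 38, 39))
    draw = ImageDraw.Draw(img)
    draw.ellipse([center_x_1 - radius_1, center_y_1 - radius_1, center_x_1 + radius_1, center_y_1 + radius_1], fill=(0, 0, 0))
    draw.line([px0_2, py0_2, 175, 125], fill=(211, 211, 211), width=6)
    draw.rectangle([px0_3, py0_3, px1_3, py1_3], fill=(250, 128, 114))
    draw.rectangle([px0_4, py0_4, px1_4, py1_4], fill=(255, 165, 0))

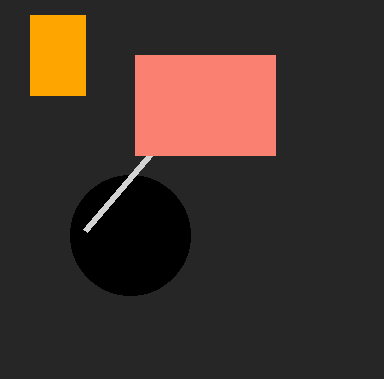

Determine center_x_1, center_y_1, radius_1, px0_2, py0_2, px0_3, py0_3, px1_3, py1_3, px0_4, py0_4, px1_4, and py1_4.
center_x_1 = 130; center_y_1 = 235; radius_1 = 60; px0_2 = 85; py0_2 = 230; px0_3 = 135; py0_3 = 55; px1_3 = 275; py1_3 = 155; px0_4 = 30; py0_4 = 15; px1_4 = 85; py1_4 = 95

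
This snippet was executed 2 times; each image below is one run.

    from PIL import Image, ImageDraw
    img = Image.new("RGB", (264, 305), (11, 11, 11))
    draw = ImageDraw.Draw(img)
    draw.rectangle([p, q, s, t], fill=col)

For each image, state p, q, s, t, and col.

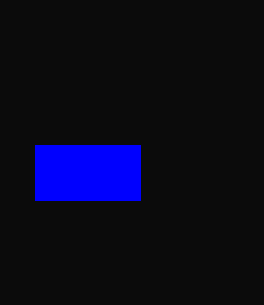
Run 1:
p = 35, q = 145, s = 140, t = 200, col = 'blue'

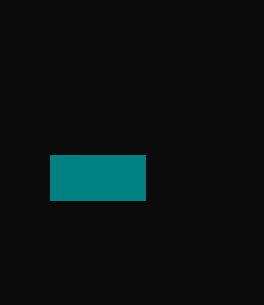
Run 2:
p = 50; q = 155; s = 145; t = 200; col = 'teal'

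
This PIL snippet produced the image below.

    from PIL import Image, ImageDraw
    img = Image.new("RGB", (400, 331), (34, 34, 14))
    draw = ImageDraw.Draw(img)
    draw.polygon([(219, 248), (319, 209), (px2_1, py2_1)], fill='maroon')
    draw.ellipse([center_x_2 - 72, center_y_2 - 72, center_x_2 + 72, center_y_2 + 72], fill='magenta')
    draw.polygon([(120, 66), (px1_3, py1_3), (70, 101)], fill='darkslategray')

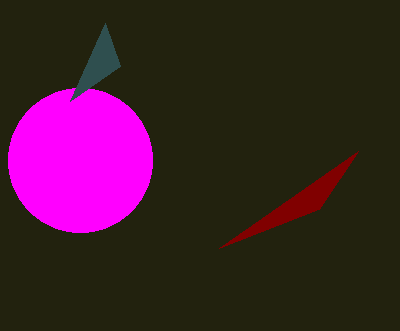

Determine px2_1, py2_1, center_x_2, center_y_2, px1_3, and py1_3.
px2_1 = 358; py2_1 = 151; center_x_2 = 80; center_y_2 = 160; px1_3 = 105; py1_3 = 23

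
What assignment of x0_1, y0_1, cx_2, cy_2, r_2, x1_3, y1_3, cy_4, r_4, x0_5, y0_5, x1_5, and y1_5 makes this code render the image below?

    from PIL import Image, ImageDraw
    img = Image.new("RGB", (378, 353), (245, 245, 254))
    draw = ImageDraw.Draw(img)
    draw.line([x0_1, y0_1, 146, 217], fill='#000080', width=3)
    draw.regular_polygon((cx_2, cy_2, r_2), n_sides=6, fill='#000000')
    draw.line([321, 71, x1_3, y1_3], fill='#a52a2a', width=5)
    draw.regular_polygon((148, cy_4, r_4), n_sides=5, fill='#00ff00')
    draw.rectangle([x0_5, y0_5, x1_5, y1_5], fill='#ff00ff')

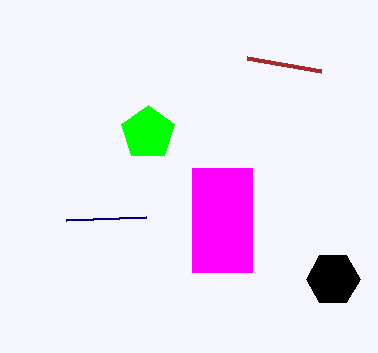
x0_1 = 66
y0_1 = 220
cx_2 = 333
cy_2 = 279
r_2 = 27
x1_3 = 247
y1_3 = 58
cy_4 = 133
r_4 = 28
x0_5 = 192
y0_5 = 168
x1_5 = 252
y1_5 = 272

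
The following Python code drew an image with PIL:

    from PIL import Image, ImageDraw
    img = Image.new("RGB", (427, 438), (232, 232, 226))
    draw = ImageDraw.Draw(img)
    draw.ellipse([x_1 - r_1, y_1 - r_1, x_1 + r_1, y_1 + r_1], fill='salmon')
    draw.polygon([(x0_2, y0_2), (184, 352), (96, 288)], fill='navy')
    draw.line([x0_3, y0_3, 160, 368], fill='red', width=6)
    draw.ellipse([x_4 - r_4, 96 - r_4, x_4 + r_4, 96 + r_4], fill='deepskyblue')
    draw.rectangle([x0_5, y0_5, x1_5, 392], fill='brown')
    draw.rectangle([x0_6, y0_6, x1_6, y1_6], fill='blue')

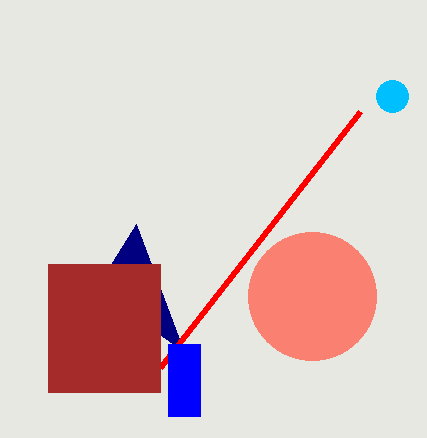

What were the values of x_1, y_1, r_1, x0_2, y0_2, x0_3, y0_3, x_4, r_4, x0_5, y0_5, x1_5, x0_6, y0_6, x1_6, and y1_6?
x_1 = 312; y_1 = 296; r_1 = 64; x0_2 = 136; y0_2 = 224; x0_3 = 360; y0_3 = 112; x_4 = 392; r_4 = 16; x0_5 = 48; y0_5 = 264; x1_5 = 160; x0_6 = 168; y0_6 = 344; x1_6 = 200; y1_6 = 416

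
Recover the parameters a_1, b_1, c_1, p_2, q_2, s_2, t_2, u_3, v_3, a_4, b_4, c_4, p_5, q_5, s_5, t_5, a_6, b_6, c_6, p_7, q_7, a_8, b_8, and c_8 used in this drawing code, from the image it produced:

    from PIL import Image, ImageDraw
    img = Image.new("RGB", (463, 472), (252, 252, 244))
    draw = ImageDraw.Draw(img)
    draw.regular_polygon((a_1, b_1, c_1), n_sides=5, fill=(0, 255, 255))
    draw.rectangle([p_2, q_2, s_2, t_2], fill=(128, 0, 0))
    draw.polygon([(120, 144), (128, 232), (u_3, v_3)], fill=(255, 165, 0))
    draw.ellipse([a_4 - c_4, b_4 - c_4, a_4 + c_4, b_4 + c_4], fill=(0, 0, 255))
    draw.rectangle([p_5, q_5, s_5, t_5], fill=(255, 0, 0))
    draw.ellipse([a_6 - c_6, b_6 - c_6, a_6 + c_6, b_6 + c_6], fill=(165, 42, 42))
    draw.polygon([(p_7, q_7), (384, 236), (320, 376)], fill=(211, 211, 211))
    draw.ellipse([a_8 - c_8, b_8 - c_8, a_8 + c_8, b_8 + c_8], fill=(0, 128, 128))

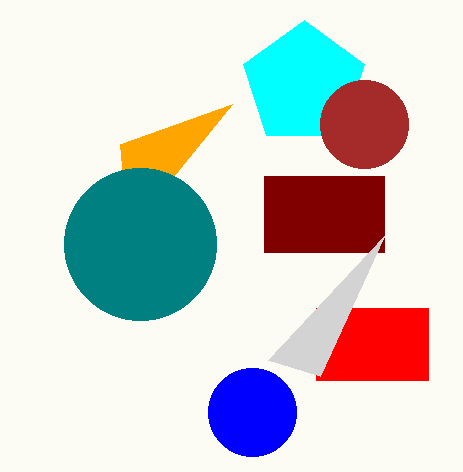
a_1 = 304, b_1 = 84, c_1 = 64, p_2 = 264, q_2 = 176, s_2 = 384, t_2 = 252, u_3 = 232, v_3 = 104, a_4 = 252, b_4 = 412, c_4 = 44, p_5 = 316, q_5 = 308, s_5 = 428, t_5 = 380, a_6 = 364, b_6 = 124, c_6 = 44, p_7 = 268, q_7 = 360, a_8 = 140, b_8 = 244, c_8 = 76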